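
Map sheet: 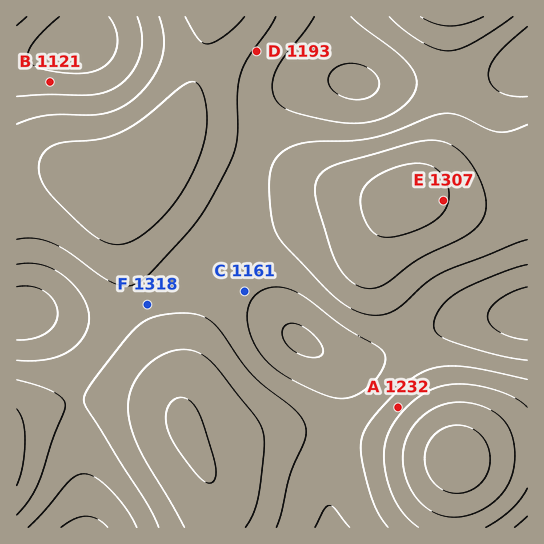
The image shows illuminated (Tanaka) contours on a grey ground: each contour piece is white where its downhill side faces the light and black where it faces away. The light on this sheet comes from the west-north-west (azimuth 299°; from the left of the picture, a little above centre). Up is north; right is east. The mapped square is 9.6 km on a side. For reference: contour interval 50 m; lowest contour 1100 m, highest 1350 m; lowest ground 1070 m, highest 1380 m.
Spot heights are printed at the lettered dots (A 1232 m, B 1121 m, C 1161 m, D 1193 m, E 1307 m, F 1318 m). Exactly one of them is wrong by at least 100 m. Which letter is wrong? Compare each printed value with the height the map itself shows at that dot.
F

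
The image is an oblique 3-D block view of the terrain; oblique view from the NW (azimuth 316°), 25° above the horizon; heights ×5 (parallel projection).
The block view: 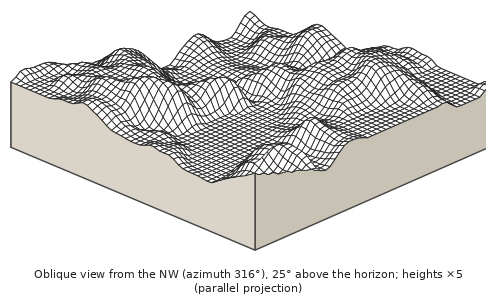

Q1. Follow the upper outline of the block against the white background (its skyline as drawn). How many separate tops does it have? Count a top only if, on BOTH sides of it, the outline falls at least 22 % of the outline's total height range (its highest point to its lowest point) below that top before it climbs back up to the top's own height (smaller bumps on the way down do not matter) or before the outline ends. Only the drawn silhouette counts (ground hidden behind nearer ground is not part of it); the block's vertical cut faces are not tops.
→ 2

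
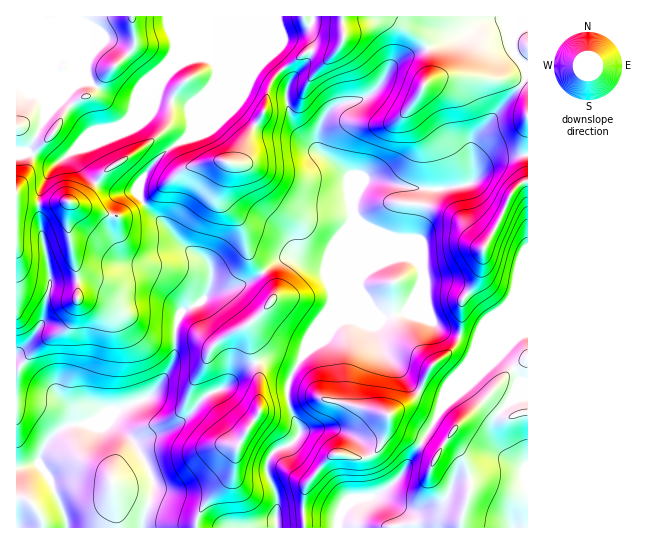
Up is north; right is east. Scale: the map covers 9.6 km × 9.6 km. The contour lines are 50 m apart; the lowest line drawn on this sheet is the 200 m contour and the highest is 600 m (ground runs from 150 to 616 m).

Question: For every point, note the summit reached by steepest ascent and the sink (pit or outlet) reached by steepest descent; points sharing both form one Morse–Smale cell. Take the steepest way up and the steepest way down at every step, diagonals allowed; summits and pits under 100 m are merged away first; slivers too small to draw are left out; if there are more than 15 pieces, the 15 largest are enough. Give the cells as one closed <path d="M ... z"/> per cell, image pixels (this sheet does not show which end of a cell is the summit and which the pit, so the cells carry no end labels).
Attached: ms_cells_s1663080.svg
<path d="M213 16l-197 1 1 511 126-1 1-10 9-27-2-17-15-28-22-21-4-3-8 3-11-1 12-7 46-19 7-7 17-29 2-30 5-17 22-13 7-12 0-24-8-9-14-7-19-22-19-16-10-16 0-9 14-23 13-12 19-11 7-14 11-12 14-36 0-11-4-5z"/><path d="M385 16l-42 0 1 22-5 11-6 6-8 1-15-5-27 17-8 9-6 9-5 25-17 30-7 20-11 2-5 23 0 16 16 20 4 9 4 22 15 19 16-12 11-3 36 11 3 13 23-59 0-21 13-21 13 0 25 7 24 2-2-38-17-34 0-7 12-16 11-20-2-24-2-7-9-8-20-14z"/><path d="M263 272l-18 12-16 5-16 2-11 10-19 10-7 14-1 30-3 10-16 25-7 7-46 19-12 7 11 1 8-3 26 24 7 12 10 24 0 9-9 27-1 11 52 0 4-14 5-9 29-32 4-27 23-35-1-41-7-19-4-26 20-19 7-11-2-8z"/><path d="M342 16l-129 1 0 45 4 5 0 11-14 36-11 12-7 14-19 11-13 12-14 23 0 9 10 16 15 12 23 26 14 7 8 9 2 18-2 10 4-2 16-2 16-5 18-11-15-20-4-22-4-9-16-20 0-16 5-23 11-2 7-20 17-30 4-21 7-13 31-25 7-1 12 5 5 0 9-7 5-11z"/><path d="M527 333l-9 3-44 44-33 27-9 19-32 51-22 18-20 4-8 4-10 12-1 13 189-1z"/><path d="M418 291l-10 19-5 3-32 10-29-3-24 24-13 8-9 14-7 13-2 15 4 17 9 22-9 11-14 5-8 8-2 6 0 10 10 25 0 30 27-1 1-40 15-20 13-12 13 0 7 2 14 0 6-2 6-6 5-11 4-23 28-18 13-28 9-9 9-5 9-10 4-8-18-6-10-9z"/><path d="M527 16l-142 1 13 4 20 14 9 8 2 7 2 24-11 20-12 16 0 7 17 34 2 38 15 0 28-5 7-7 3-7 11-10 37-6z"/><path d="M290 257l-11 3-15 11 9 16 2 8-7 11-20 19 4 26 7 19 1 41-23 35-4 27-32 36-5 14 1 5 79-1 1-29-10-25 0-10 2-6 8-8 14-5 9-11-12-31 0-19 16-30 12-10 16-37 1-8-7-30z"/><path d="M378 180l-13 0-13 21 0 21-23 55 0 8 4 10-1 11-16 37 2 1 23-23 18-42 12-11 23-11 16 0 10 8 3 5 0 9-4 12 10 27 13 13 17 5 2-5 0-28 18-26 5-31-26-27-31-14-2-2 1-14-23-2z"/><path d="M515 337l-32 2-6 2-18-4-6 12-24 20-13 28-28 18-4 23-5 11-6 6-6 2-34-2-25 27-4 11 0 34 34 1 2-13 10-12 8-4 20-4 15-11 11-13 37-64 33-27z"/><path d="M527 181l-8 3-8 10-16 36-11 17-5 30-18 26 0 34 16 4 6-2 30 0 15-6z"/><path d="M527 155l-36 5-11 10-3 7-7 7-28 5-15 0-2 14 33 16 27 28 19-36 7-17 8-10 9-3z"/><path d="M410 257l-21 2-22 12-8 8-18 40 30 4 35-11 9-13 8-20 0-9-3-5z"/>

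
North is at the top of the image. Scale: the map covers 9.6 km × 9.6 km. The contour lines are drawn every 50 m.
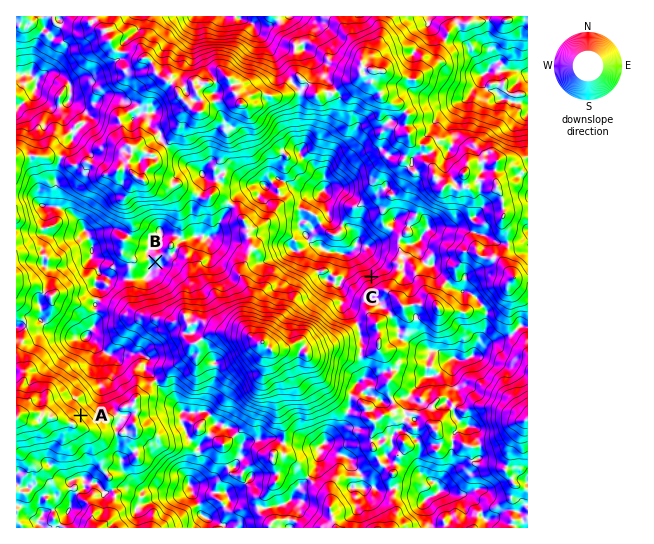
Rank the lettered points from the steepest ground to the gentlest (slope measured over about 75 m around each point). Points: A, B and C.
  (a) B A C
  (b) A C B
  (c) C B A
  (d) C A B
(d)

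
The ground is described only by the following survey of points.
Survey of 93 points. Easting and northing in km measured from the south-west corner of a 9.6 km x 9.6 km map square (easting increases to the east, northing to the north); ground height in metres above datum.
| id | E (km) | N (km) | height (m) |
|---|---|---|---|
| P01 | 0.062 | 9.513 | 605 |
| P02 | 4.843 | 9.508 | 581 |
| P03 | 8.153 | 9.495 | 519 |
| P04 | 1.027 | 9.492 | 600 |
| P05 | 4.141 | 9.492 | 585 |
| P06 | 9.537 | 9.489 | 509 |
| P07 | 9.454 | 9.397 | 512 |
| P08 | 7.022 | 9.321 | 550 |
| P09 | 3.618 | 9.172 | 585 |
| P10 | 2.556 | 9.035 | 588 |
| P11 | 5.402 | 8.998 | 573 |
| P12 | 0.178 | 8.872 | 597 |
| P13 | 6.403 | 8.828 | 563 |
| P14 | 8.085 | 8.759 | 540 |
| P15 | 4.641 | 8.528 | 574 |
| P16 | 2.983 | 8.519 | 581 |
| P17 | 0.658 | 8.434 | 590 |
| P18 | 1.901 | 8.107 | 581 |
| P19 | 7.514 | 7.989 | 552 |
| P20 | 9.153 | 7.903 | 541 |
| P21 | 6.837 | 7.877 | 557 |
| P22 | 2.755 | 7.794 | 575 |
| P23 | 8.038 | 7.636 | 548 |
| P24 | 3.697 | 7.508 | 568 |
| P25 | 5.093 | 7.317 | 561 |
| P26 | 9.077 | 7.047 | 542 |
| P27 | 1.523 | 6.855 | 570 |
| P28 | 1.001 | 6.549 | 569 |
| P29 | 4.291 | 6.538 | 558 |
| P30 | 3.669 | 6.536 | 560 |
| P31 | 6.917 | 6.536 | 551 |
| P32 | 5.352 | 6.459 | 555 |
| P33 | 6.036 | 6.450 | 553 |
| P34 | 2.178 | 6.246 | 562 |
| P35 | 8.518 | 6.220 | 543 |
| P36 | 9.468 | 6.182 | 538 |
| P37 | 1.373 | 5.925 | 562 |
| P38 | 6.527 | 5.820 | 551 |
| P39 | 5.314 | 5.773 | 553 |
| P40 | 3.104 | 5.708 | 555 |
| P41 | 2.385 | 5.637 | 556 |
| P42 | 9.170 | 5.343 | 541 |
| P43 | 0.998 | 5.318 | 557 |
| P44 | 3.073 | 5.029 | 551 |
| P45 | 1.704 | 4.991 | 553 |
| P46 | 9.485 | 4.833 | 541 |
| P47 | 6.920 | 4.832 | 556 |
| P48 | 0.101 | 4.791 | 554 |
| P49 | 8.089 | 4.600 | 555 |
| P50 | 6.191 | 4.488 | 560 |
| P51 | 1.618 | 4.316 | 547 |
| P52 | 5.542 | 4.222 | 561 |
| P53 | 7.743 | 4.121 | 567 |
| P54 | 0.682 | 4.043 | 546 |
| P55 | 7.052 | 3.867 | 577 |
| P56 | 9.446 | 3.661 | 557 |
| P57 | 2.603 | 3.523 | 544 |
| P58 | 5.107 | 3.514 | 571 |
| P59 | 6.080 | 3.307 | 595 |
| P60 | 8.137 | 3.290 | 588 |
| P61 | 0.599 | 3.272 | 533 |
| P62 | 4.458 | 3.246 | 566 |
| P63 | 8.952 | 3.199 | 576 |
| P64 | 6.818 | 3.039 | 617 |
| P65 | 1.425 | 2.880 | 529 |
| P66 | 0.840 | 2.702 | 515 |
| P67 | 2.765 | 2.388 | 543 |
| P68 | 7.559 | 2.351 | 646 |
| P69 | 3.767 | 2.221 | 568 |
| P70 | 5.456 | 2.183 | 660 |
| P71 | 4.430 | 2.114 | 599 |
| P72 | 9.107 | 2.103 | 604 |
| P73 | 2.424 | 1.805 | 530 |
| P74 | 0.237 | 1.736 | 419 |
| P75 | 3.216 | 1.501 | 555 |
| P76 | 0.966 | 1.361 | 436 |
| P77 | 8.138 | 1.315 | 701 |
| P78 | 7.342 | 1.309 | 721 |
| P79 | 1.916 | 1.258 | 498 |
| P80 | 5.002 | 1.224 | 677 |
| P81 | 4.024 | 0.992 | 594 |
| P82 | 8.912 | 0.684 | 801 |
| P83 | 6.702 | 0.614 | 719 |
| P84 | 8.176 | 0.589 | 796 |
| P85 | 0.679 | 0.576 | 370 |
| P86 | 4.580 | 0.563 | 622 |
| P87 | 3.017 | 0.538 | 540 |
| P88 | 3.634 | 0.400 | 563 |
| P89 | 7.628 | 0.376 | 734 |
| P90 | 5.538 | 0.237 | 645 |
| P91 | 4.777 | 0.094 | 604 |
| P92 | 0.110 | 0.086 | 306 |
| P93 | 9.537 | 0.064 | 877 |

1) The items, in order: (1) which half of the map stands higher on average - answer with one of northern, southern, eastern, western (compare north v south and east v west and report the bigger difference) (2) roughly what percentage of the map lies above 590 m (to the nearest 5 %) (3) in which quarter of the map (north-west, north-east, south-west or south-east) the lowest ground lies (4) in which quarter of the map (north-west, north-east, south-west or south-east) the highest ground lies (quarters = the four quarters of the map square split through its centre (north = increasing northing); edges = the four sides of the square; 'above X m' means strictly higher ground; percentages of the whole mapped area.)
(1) Taken as a whole, the eastern half is higher than the western.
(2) Roughly 20 % of the ground is higher than 590 m.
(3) The lowest ground is in the south-west quarter.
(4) The highest point lies in the south-east quarter of the map.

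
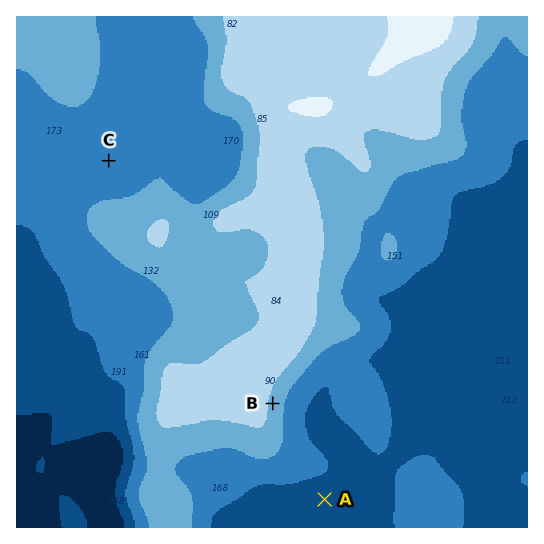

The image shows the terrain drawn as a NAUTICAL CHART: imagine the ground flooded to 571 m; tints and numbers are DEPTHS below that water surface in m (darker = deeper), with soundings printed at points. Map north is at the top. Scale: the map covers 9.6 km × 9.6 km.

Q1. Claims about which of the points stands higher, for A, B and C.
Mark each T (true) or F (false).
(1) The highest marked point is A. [F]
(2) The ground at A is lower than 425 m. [T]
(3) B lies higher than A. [T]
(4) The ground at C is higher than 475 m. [F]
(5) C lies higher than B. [F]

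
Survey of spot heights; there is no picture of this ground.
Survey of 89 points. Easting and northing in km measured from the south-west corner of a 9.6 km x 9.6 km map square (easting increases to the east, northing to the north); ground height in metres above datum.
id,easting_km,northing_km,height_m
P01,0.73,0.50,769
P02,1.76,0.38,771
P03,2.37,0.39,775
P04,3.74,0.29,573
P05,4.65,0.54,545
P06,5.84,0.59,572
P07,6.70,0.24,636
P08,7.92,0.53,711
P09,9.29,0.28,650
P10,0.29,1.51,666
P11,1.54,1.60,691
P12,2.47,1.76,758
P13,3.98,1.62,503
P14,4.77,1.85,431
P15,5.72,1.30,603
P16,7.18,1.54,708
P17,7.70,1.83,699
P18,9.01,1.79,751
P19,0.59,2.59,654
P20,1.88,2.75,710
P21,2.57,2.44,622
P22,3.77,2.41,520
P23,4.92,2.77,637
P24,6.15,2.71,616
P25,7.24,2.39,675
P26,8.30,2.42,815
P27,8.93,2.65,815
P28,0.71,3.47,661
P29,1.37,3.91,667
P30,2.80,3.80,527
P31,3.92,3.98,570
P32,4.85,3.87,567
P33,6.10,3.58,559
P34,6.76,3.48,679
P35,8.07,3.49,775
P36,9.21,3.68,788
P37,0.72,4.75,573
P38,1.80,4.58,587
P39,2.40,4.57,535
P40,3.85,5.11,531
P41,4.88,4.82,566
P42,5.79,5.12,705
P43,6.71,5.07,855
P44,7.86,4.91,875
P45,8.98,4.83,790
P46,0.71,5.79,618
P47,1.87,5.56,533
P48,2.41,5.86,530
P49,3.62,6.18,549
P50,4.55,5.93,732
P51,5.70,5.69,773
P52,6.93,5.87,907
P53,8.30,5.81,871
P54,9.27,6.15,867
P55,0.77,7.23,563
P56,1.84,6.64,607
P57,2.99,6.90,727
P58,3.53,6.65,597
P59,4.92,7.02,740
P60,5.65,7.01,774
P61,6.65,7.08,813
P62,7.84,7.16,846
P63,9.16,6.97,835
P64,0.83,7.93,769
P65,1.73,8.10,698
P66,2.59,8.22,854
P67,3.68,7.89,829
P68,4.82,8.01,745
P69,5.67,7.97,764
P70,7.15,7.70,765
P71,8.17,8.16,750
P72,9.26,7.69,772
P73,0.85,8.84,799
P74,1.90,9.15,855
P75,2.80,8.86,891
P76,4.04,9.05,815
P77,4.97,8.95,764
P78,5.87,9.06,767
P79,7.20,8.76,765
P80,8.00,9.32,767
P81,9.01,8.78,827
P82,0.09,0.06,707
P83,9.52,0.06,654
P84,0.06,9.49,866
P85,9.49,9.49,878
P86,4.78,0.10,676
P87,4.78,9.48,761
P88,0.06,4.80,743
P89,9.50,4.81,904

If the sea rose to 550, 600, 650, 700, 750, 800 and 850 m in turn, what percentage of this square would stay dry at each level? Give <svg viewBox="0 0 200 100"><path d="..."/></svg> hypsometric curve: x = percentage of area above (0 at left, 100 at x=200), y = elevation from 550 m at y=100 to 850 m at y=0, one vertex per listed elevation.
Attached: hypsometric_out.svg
<svg viewBox="0 0 200 100"><path d="M175 100l-20-17-18-16-24-17-24-17-45-16-25-17"/></svg>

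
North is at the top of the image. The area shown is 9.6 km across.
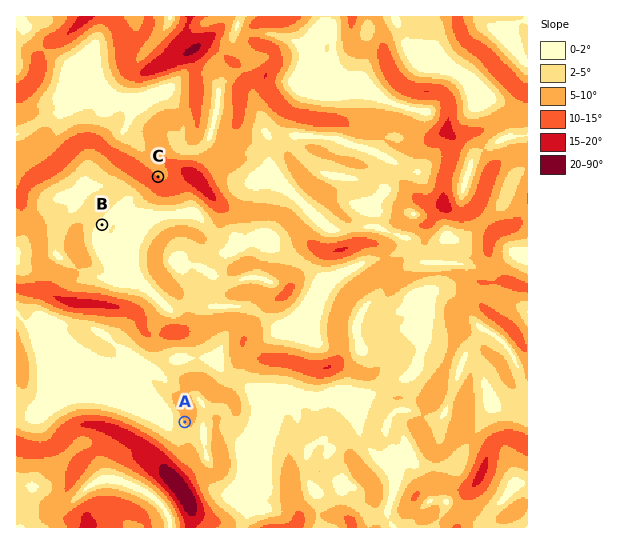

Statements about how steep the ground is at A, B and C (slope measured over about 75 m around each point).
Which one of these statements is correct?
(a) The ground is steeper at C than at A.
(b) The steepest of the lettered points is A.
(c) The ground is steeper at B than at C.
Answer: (a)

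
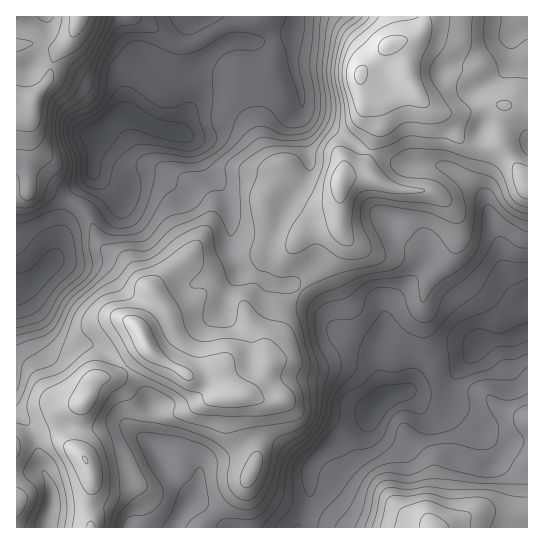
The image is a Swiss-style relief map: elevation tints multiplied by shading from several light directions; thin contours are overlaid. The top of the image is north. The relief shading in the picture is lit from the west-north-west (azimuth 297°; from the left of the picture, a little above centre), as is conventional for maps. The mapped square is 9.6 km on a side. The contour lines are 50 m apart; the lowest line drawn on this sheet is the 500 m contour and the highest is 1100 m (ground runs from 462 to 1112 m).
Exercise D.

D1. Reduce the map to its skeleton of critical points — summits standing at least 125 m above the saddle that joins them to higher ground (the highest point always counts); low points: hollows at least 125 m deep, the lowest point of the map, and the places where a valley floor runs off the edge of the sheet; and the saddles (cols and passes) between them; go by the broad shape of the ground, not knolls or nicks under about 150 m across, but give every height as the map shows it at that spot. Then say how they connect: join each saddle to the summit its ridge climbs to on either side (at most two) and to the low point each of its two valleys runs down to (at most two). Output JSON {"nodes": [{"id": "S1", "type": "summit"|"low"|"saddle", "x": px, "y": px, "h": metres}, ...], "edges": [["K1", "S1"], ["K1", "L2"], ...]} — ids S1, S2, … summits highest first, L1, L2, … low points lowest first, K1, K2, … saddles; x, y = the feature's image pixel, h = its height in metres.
{"nodes": [
{"id": "S1", "type": "summit", "x": 389, "y": 45, "h": 1112},
{"id": "S2", "type": "summit", "x": 145, "y": 341, "h": 1095},
{"id": "S3", "type": "summit", "x": 433, "y": 527, "h": 1021},
{"id": "S4", "type": "summit", "x": 78, "y": 17, "h": 976},
{"id": "L1", "type": "low", "x": 97, "y": 135, "h": 462},
{"id": "L2", "type": "low", "x": 379, "y": 403, "h": 503},
{"id": "L3", "type": "low", "x": 27, "y": 285, "h": 528},
{"id": "K1", "type": "saddle", "x": 127, "y": 369, "h": 948},
{"id": "K2", "type": "saddle", "x": 479, "y": 146, "h": 933},
{"id": "K3", "type": "saddle", "x": 151, "y": 414, "h": 857},
{"id": "K4", "type": "saddle", "x": 301, "y": 290, "h": 850},
{"id": "K5", "type": "saddle", "x": 69, "y": 202, "h": 668},
{"id": "K6", "type": "saddle", "x": 193, "y": 43, "h": 616},
{"id": "K7", "type": "saddle", "x": 305, "y": 510, "h": 609},
{"id": "K8", "type": "saddle", "x": 447, "y": 389, "h": 607}],
"edges": [["K1", "S2"], ["K1", "L1"], ["K1", "L3"], ["K2", "S1"], ["K2", "L1"], ["K2", "L2"], ["K3", "S2"], ["K3", "L1"], ["K3", "L2"], ["K4", "S1"], ["K4", "S2"], ["K4", "L1"], ["K4", "L2"], ["K5", "S2"], ["K5", "S4"], ["K5", "L1"], ["K5", "L3"], ["K6", "S1"], ["K6", "S4"], ["K6", "L1"], ["K7", "S2"], ["K7", "S3"], ["K7", "L2"], ["K8", "S1"], ["K8", "S3"], ["K8", "L2"]]}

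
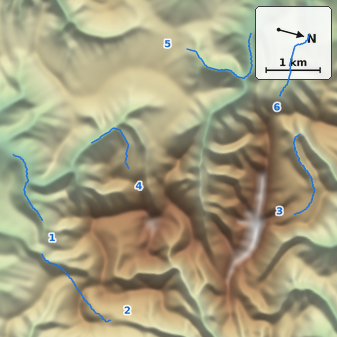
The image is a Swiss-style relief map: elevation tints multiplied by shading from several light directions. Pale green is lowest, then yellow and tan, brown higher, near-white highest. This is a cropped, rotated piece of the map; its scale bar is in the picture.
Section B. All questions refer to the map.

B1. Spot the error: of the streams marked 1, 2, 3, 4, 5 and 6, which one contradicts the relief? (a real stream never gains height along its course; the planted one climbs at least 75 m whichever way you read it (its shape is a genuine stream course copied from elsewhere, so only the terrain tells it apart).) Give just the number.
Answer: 2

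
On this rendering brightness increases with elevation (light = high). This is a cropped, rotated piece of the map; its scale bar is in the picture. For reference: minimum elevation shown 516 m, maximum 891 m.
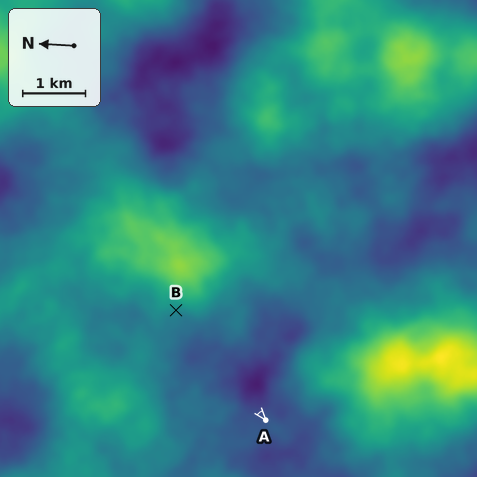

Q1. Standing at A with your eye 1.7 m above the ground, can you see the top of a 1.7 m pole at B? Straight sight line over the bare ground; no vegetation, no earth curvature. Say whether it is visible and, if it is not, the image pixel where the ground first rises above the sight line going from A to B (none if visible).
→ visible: true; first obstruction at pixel None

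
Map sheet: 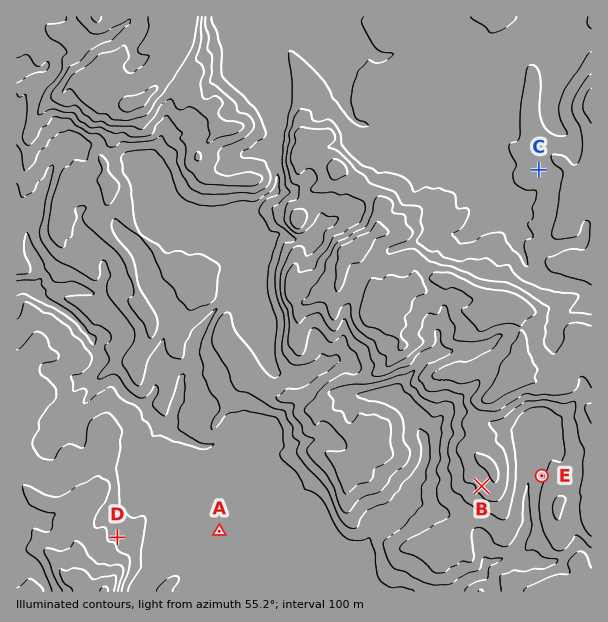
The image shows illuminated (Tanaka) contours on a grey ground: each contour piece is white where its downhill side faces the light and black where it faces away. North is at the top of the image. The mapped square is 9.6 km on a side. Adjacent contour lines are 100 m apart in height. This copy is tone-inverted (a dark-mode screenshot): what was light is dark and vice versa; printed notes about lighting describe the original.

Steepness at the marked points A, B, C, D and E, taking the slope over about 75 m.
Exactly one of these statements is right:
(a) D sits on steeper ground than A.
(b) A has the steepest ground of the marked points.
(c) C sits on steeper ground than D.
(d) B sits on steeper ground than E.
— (a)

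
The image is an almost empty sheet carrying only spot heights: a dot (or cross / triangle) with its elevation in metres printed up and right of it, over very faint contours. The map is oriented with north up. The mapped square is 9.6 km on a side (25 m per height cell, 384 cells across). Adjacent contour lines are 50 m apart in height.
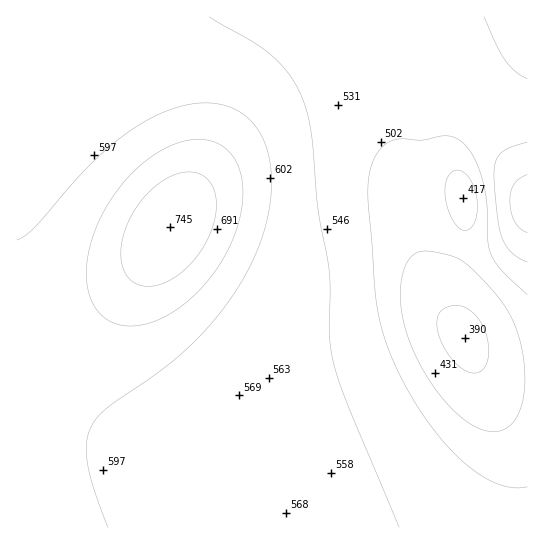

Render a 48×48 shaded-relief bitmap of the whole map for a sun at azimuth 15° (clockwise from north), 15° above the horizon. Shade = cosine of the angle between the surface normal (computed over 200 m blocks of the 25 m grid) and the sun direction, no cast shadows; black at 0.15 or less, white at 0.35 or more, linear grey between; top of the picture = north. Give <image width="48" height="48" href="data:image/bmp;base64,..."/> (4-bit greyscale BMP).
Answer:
<image width="48" height="48" href="data:image/bmp;base64,Qk32BAAAAAAAAHYAAAAoAAAAMAAAADAAAAABAAQAAAAAAIAEAAATCwAAEwsAABAAAAAAAAAAAAAAABEREQAiIiIAMzMzAERERABVVVUAZmZmAHd3dwCIiIgAmZmZAKqqqgC7u7sAzMzMAN3d3QDu7u4A////AJmZmZmZmZmZmZmZmZmZmZmZmZmZmaqqqpmZmZmZmZmZmZmZmZmZmZmZmZmZmqqqqpmZmZmZmZmZmZmZmZmZmZmZmZmZqqu7upmZmZmZmZmZmZmZmZmZmZmZmZmaq7u7upmZmZmZmZmZmZmZmZmZmZmZmZmqu8zLupmYiIiIiZmZmZmZmZmZmZmZmZqrvMzMupiIiIiIiIiZmZmZmZmZmZmZmZq7zd3MuoiIiIiIiIiImZmZmZmZmZmZmau83d3MuoiIiIiIiIiIiZmZmZmZmZmZmqvN3t3LuoiIiIiIiIiIiImZmZmZmZmZmrzd7t3LqYiIiIiIiIiIiIiZmZmZmZmZqrze7tzLqYiIiIh3iIiIiIiJmZmZmZmZq83u7ty6mIiIiHd3d3eIiIiImZmZmZmavN7u7cupiIiId3d3d3d4iIiIiJmZmZmavN7u3Luph4iId3dmZmd3eIiIiIiZmZmqvN7t3LqYdoiHd2ZmZmZnd4iIiIiIiZmrzd7ty6mHZoiHd2ZlVVVmd3iIiIiIiZmrzd3cuph2VYiHdmZVVVVWZ3eIiIiIiZmrzd3LqYdlVYiHdmVURERVZnd4iIiIiZmrzMy6mHZURIiHdmVUREREVmd3iIiIiZmrzMuph2VDM4iHdmVUQzNEVWZ3iIiIiZqru7qXdlQyI4iId2VUQzM0RVZ3eIiIiZqru6l2ZUMhEoiId2ZVRDM0RVZneIiIiZqrqphlVDIQEYiIh3ZlVERERVZneIiIiZqqqYdlQyEAAYiIiHdmVVRERVZneIiImZqqqYZUQzIQAIiIiId3ZlVVVWZneIiJmaqqmHZURVQgAJmYiIiHd3ZmZmZ3eIiJmaqqmHZVZ4YxAJmZmZmIiIh3d3d3iIiZmqqqmHZmiqcxEZmZmZmZmZmYiIiIiIiZmqqqmHZovbcxI5mZmZmqqqqqqZmZmZmZmqqpmHd5zaUSRZmZmZqqu7u7uqqZmZmZmqqpmHeKy2ITZ5mZmaqru8zMzLuqqZmZmaqZiHeKpyAViZmZmaqrvM3d3My7qqmZmZmYh3eIcwAnq5mZmaqrvM3d3dzLuqqZmZmYh3d3UQBJvJmZmZqrvN3e7t3Mu6qpmZmId3d2QQJ6zZmZmZqrvM3e7u3cu6qpmZiId3dmQjWbzZmZmZqqu83e7u3cy7qpmZiHd3dmVFerzZmZmZmqu8zd3d3cy7qpmZiHd3d2ZnmrzJmZmZmaq7zN3d3cy7qpmZiHd3d3d4mqu5mZmZmaqrvMzdzMy7qpmZiId3eIiJmqq5mZmZmZqqu7zMzMu6qpmZiIiIiIiJmZqpmZmZmZmqq7u7u7u6qpmZiIiIiIiZmZmZmZmZmZmaqqu7u7uqqpmZiIiIiImZmZmZmZmZmZmZqqqqqqqqqZmZiIiIiImZmZmZmZmZmZmZmaqqqqqqmZmZmIiIiJmZmZmZmZmZmZmZmZmqqqqpmZmZmYiImZmZmZmZmZmZmZmZmZmZmZmZmZmZmZmZmZmZmZmZmZmZmZmZmZmZmZmZmZmZmZmZmZmZmZmQ=="/>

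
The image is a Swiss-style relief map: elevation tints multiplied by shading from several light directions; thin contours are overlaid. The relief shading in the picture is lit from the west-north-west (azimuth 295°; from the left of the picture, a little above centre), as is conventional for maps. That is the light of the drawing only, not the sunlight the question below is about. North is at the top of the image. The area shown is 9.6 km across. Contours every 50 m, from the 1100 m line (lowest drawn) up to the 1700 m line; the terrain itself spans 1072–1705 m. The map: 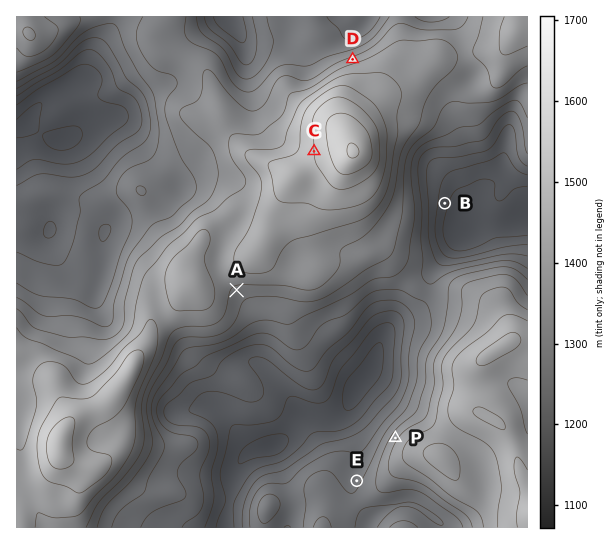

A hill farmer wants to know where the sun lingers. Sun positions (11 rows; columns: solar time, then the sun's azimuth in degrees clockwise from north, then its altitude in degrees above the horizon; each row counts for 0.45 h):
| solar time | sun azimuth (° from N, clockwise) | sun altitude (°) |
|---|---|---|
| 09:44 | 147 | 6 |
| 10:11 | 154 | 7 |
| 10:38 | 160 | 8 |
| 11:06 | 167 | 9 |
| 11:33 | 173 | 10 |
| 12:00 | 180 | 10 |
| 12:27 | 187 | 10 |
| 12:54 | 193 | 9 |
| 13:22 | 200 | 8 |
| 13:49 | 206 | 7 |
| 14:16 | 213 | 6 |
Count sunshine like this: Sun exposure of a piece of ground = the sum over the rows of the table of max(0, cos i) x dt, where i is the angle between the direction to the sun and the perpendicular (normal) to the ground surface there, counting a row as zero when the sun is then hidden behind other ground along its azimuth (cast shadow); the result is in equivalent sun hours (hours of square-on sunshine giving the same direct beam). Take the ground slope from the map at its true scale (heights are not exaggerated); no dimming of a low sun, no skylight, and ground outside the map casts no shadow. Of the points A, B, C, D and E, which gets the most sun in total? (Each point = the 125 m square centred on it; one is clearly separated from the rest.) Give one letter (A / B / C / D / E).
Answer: A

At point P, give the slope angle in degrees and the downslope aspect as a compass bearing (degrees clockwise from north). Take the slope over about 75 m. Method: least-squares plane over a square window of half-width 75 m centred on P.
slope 20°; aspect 303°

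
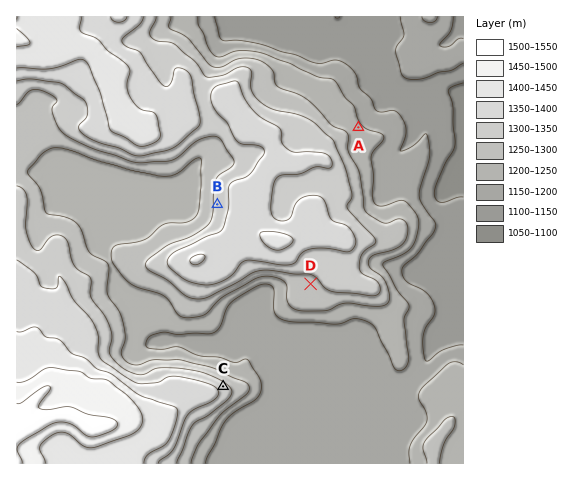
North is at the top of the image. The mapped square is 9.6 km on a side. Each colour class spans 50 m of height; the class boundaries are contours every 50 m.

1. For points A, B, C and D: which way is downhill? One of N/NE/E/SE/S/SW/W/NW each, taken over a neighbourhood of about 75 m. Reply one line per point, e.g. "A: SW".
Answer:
A: NE
B: W
C: NE
D: SW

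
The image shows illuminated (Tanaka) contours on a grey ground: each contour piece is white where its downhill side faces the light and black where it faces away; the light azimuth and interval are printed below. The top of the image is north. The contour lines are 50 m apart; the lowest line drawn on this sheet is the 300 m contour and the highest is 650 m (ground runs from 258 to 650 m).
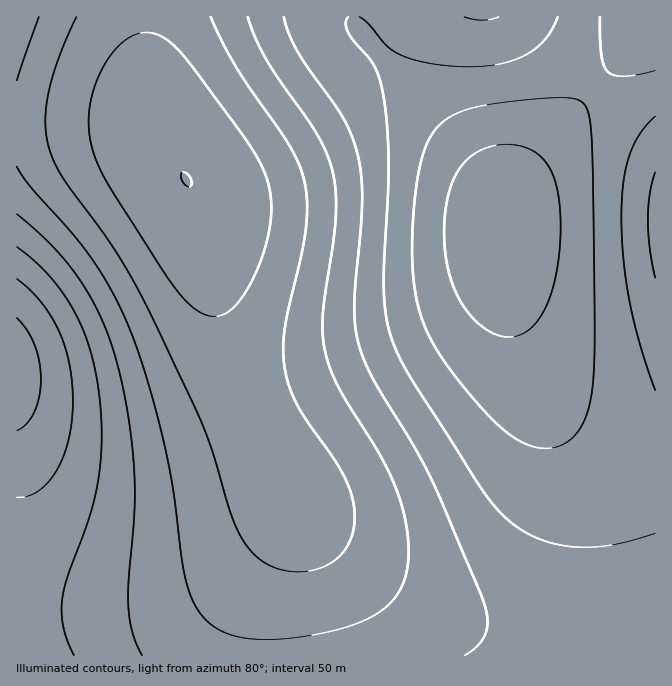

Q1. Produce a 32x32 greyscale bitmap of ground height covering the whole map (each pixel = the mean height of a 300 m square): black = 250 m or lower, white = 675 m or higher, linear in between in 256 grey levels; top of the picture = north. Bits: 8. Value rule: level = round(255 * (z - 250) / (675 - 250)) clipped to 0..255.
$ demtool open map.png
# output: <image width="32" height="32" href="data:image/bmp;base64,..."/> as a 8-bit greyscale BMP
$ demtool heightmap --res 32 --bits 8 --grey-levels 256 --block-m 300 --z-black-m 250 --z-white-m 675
<image width="32" height="32" href="data:image/bmp;base64,Qk02CAAAAAAAADYEAAAoAAAAIAAAACAAAAABAAgAAAAAAAAEAAATCwAAEwsAAAABAAAAAAAAAAAAAAEBAQACAgIAAwMDAAQEBAAFBQUABgYGAAcHBwAICAgACQkJAAoKCgALCwsADAwMAA0NDQAODg4ADw8PABAQEAAREREAEhISABMTEwAUFBQAFRUVABYWFgAXFxcAGBgYABkZGQAaGhoAGxsbABwcHAAdHR0AHh4eAB8fHwAgICAAISEhACIiIgAjIyMAJCQkACUlJQAmJiYAJycnACgoKAApKSkAKioqACsrKwAsLCwALS0tAC4uLgAvLy8AMDAwADExMQAyMjIAMzMzADQ0NAA1NTUANjY2ADc3NwA4ODgAOTk5ADo6OgA7OzsAPDw8AD09PQA+Pj4APz8/AEBAQABBQUEAQkJCAENDQwBEREQARUVFAEZGRgBHR0cASEhIAElJSQBKSkoAS0tLAExMTABNTU0ATk5OAE9PTwBQUFAAUVFRAFJSUgBTU1MAVFRUAFVVVQBWVlYAV1dXAFhYWABZWVkAWlpaAFtbWwBcXFwAXV1dAF5eXgBfX18AYGBgAGFhYQBiYmIAY2NjAGRkZABlZWUAZmZmAGdnZwBoaGgAaWlpAGpqagBra2sAbGxsAG1tbQBubm4Ab29vAHBwcABxcXEAcnJyAHNzcwB0dHQAdXV1AHZ2dgB3d3cAeHh4AHl5eQB6enoAe3t7AHx8fAB9fX0Afn5+AH9/fwCAgIAAgYGBAIKCggCDg4MAhISEAIWFhQCGhoYAh4eHAIiIiACJiYkAioqKAIuLiwCMjIwAjY2NAI6OjgCPj48AkJCQAJGRkQCSkpIAk5OTAJSUlACVlZUAlpaWAJeXlwCYmJgAmZmZAJqamgCbm5sAnJycAJ2dnQCenp4An5+fAKCgoAChoaEAoqKiAKOjowCkpKQApaWlAKampgCnp6cAqKioAKmpqQCqqqoAq6urAKysrACtra0Arq6uAK+vrwCwsLAAsbGxALKysgCzs7MAtLS0ALW1tQC2trYAt7e3ALi4uAC5ubkAurq6ALu7uwC8vLwAvb29AL6+vgC/v78AwMDAAMHBwQDCwsIAw8PDAMTExADFxcUAxsbGAMfHxwDIyMgAycnJAMrKygDLy8sAzMzMAM3NzQDOzs4Az8/PANDQ0ADR0dEA0tLSANPT0wDU1NQA1dXVANbW1gDX19cA2NjYANnZ2QDa2toA29vbANzc3ADd3d0A3t7eAN/f3wDg4OAA4eHhAOLi4gDj4+MA5OTkAOXl5QDm5uYA5+fnAOjo6ADp6ekA6urqAOvr6wDs7OwA7e3tAO7u7gDv7+8A8PDwAPHx8QDy8vIA8/PzAPT09AD19fUA9vb2APf39wD4+PgA+fn5APr6+gD7+/sA/Pz8AP39/QD+/v4A////AE5SWWFqc3yEio6Rk5OSkY+MioeEgX16dnNvbGlmY2FgUVVbY2x2f4iPlJibnJybmZeTj4uGgX14dHBtamhmZWRSVVxkbXeBipOZn6KlpqWjoJyWkIqEfXhzb2xpZ2ZlZFFVWmNsd4KMlZ2kqayurqyoo5yUjIR8dW9raGZkY2NjT1JYYGt2gY2Yoamvs7W2tK+poJeNg3lxamZiYF9fYGBLTlVdaHSBjpmkrbS5u7y5tKyjl4yAdWtkX1xaWlpbXEZJUFpmc4GOm6awuL3AwL23rqOWiXxvZV1YVVNTVFZYQENLVmNygY+dqbO7wMLCvretoZOEdmleVlBNTE1PUVQ4PUZSYXGBkZ+stb3Bw8K9taqcjn5wYldOSUdGSEpOUS82QE9fcYOUoq64vsLCv7mwpJaHd2hbT0dDQUFDR0tQJy88TF5yhZemsrq/wb+7s6mcjX5vYFNIQT08PUBESlAfKThKX3SJm6q1vMC/vLasoZOEdWVXS0E6Nzc5PUNKURklNkphd42gr7m/wL65sKWYinprXE5DOjQyMjY7QkpTFSM1TGR8k6a1vsLBvbWrnpCBcWFTRjsyLiwuMzlCS1YUJDhQaYKZrbvDxcO9s6eYiXloWEo9MysnJyowOEJNWhgoPlZwiqG0wcjJxb6ypJSEcmFRQjUrJCEiJi43Q1BeIDFHYHqTqrzIzs7JwLOkk4FuXEs7LiQdGx0iKzZEU2MtPlRshZ6zxdDV1M7EtqaUgGxZRjYoHRYUFx4oNkVWaD1OY3uSqb3N19va08m6qZaCbVhEMiMXEA8SGiY1RlltT2B0iqC1x9bf4t/Yzb+tmoRuWEMvHxMLCg4XJDVIXHFicoWarsHR3eXn5N3Sw7Gdh3BZQy4dEAgHCxUjNEhedHSElqm7y9rk6uvo4NTGtKCJclpDLx0PBwUKFCI0SV92hZWltsbV4enu7unh1ce1oYtzXEUwHhEJBwsVIzVJX3WTorLB0Nzm7fDu6eDUxbOfinNdRzMiFQ0LDxglNkldcp2su8rW4enu7+zm3M+/rpuHcl1JNygcFRIWHSg3R1pto7LBztrk6u3t6ODVx7emk4FuXEs8LyYfHR8lLThGVGSktMPQ2+Tp6+ji2Mu8rJuKeWlbTkI5MS0qKy4zOkNOWqO0w9Da4ubn49rPwbGgj39xZFpRSUM/Ozk4ODk8QUdPoLHAzdfe4uHc0sW2pZSEdWlfWVRRTk1LSEVCQD4+QEOarLvJ09rc29XKvKuaiXlrYlxZWFlaWlpXU01HQTw5OJSmtsPN1NbUzcKzopB/cGRdWlpdYWVoaGVfV01DOjMvjZ+wvcfN0M3GuquaiXhqYFpaXWNpb3N0cWpfUkU4Lic="/>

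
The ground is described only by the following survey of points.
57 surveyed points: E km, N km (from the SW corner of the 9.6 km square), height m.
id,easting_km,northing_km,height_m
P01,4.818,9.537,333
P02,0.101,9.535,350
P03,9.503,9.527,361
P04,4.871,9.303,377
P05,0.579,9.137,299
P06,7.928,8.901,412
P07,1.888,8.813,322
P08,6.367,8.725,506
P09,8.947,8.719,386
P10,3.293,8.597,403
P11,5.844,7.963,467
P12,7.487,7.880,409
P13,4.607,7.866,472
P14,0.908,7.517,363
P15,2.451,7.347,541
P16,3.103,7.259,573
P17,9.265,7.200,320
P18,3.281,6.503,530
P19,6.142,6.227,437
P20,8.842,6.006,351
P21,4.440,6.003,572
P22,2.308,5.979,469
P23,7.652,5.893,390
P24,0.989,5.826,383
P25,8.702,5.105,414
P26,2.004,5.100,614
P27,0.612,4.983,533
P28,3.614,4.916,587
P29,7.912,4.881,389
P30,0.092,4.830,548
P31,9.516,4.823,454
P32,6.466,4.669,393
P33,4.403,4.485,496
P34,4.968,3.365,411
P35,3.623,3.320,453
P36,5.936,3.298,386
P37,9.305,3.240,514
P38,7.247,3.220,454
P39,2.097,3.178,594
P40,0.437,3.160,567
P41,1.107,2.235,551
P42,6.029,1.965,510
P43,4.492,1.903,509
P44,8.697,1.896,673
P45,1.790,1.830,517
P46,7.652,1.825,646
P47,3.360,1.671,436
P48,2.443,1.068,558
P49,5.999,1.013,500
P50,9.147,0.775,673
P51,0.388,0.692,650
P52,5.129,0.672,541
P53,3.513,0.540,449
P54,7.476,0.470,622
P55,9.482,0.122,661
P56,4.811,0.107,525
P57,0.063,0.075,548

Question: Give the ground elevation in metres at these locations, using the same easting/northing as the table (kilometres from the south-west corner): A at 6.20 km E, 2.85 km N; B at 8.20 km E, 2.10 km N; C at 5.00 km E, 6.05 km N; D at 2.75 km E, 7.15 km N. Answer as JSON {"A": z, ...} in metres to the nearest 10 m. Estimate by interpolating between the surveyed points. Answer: {"A": 470, "B": 660, "C": 590, "D": 520}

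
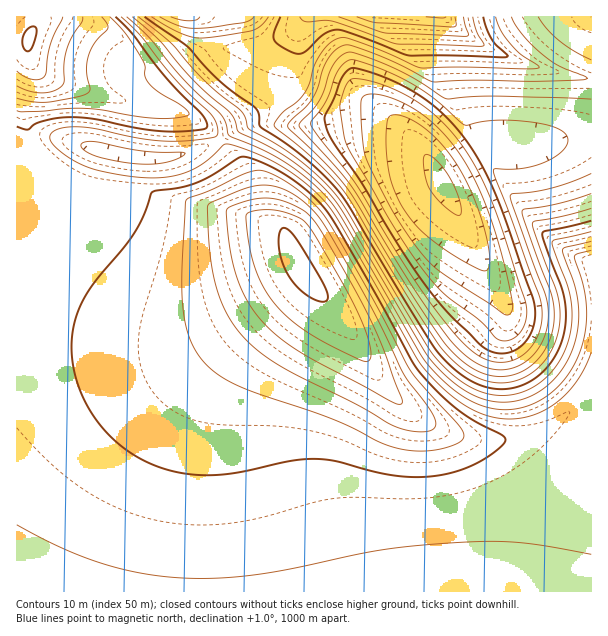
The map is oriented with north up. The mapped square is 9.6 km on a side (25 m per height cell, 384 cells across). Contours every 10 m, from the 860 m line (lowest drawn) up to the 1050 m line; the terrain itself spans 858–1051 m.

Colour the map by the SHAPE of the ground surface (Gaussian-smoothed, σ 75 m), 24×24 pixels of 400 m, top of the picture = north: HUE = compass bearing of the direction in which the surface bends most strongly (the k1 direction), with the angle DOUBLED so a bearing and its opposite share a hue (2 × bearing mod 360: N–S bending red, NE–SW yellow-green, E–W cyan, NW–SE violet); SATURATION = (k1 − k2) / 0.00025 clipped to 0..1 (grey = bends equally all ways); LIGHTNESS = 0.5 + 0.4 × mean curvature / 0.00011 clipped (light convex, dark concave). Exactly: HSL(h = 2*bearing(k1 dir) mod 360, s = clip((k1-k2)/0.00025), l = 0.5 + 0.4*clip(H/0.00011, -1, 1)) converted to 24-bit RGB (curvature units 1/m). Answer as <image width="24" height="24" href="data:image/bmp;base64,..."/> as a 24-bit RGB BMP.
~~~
<image width="24" height="24" href="data:image/bmp;base64,Qk32BgAAAAAAADYAAAAoAAAAGAAAABgAAAABABgAAAAAAMAGAAATCwAAEwsAAAAAAAAAAAAAgH9/gH9/gH9/gH9/gH9/gIB/gIB/gIB/gIB+f4B+f4B+foB+foB/foB/foB/f4B/f4B/f4B/f4B/f4CAf3+Af3+Af3+AgH+AgH+AgH9/gH9/gX9/gX9/gX9/gYB/gYF/gIF/f4B+f4B+foB+foB+foB+fn9+fn9+fn9+fn9+foB+foB/f4B/f4CAf3+AgH+AgH+AgH+AgX+AgX9/gX9/gX9/gYB/gYF/gIF/gIF/f4B+foB+fn9+f399f358f397f4B6foB6fYB7fIB8fYB+foB/f3+Af3+AgH+AgX+AgX+AgX+AgX9/gX9/gYB/gYF/gYF/gIF/f4B/f4B+f359f3t7gHp4gHx1gYB0foJzeoF1eIF3eoB7fIB+foCAf3+AgH6AgX+BgX+BgX+Agn+Agn+AgoCAgoGAgYF/gYF/gIB+f359fnp7gHZ4gnJxg3duhYBsf4VrdoVtcINwdIJ4eYF+fICAfn+Af36BgH+BgX+BgX+Bgn+BgoCAgoCAgoCAgoB/gX9+gH19f3l6fnV3fnB1hWtvinFpjYNpg41pb45qbI15b4d+dIOAeYGBfX+Bf36BgH6BgH+BgX+CgoCCgoCBg4CBg4CAgn5/gnx9gXh6gHR2f29yfWtwgWpyk25umKJ9j87IksXjiZ7mlIPen3vCgHiPe32Bfn6Bf36BgH+CgX+CgoCCg4CCg4CCg3+Ag3x+g3h7gnN3gW5ygGtwfmxxfHJ3hKuVve7epvDvcrznUGzgeVHgzHDo4onUnHyTfn6Bfn6Bf36CgH+CgoCDg4CDhH+ChHyBhXh+hXJ6hG11g2tygm5zgHZ6fJeGnPC2mvDGddXGRIerNEF/SjCBrTW24WWr4Yyhfn+Bfn+Bfn+Cf3+CgX+Dgn+DhH2DhXiChnJ/h217h2t3hnB4hHt/gI6Ml9mgrfW4W9uJT4t3STpQKSMtHBwpVC5TujtY6Yt/fYCBfX+Cfn+Cfn+Cf3+DgX2DhHqFhnSEiG6CiWt/inB+iX6DhZKOh7GbxPbIpemzca+eTDpmUB5BWEE1Eh0hIRsnf0w836dnfYCBfYCCfYCCfn+Cfn2CgHuDgnaFhnCHiWuHjG6GjH2HiZSOiKeZod+rxPbIjc2gXFaMURxidTV5kWSJKBQ8GxQfb2o92tthfYGBfYGBfYCCfX+CfHyCfXmDf3OEgmyHiGyKjXeLkpGKjKWSi7mawvbEp+esdaKWXTBwSRNTfVp3fEV3TAxQUy1UZoxJqeFvfYGBfIGBfIGBfH+BenuBenaCe2+DfWuGhG+JjIGLkJ2MjLCLmd2bvPa8isWPcFOASxZVXyZkfGRxWh1gWBdghlWJkMOT0frlfIGAfIGAfIGBe3+BeXqAd3OBdm2CeWqEgXOHjo+FlaiJlMORxPbGnuOecZd9ZCtrQA1GdU9wd1F0Qg9LZS5ug8qnzP/ugszTfIF/fIF/e4CAen6Ad3h/dHF/cmqBcGqOfo6zpsXaxOPq1u/p2vHaorybfkp7SRNLWR9aeGhwXylkSRZSS6WyzP/fY5FgcXdffIF+fIB+e4CAeYOMeI6ufZ3PfZ/Ze5vUeZu+kKt1n7lzu/LBuNGvtWiFfB9nRg1CbFJsc1pyRRJJYC9szP/XZZ5ccXZecXhefYB9e5+ZhMrXbKLPQLevd3U2ZWJAbmRYg39fesl60vnknM2SqWxTiyQ8XA05bTRkc2p3XSZbShhLjPqbb9Vrc3VccXhccXpdfZ9rTckmNyIMLhoFQCoGUkYLOUQHFjIBAOcgi/W1qbNanWk2eykcXRIdcDZSdmZ5bj1iQhE5OKI3qf6qd3hbdHhbcXpbcHtcvIkWTzAUXUUvUY54f6W7mrHUrbrjzPr/jO3/ZHoKRyUAMyQAJTMAdV5CfmR9bjpTQBAqVyhFs/+3fI1beXhad3tacnxacH1bw4p4lbbKfrrni8TskbragKDAzf7qdtfRhzB2jBxetDSI7LTN3d22CD88ViAtQg8cUSQ0ceuDc8lneXNbfHpben9ac35ab4Bcy+TKl9nUZYijZnB1eXRnovW4adiPXCZAThQrd0FLg3h1tpt47sKdJQktKAsZXi84YcyEgeSRe3FcfHRcbpdhkNTqr9X5k7fx7O/Nen5pZ2dmZmdmj+iusPraeDGplxKwnU/MkYK8qlmlvpNm34plSQFFYjBbc8akiOGnf3Ffc5lhxf/+t+7/UnzBc1BPdVVV8d3ayYi8bYOszP79zP/5VVzoagSwkwNnwGgjox1+4CbC2o6a3BM9awdUgcW6gNCggW5hbL13zP/sU46CXFRWb1phdFpgdltf"/>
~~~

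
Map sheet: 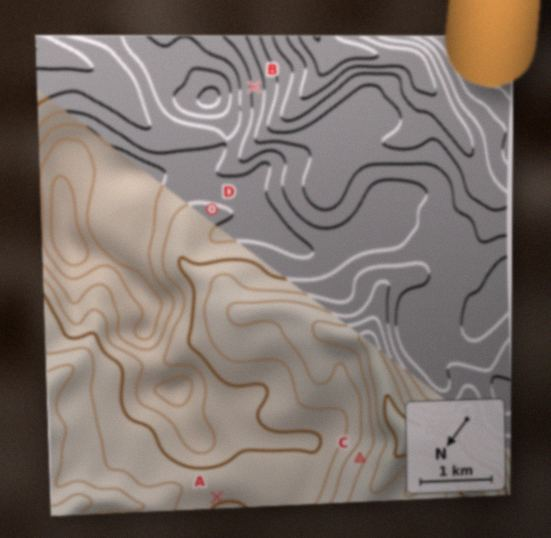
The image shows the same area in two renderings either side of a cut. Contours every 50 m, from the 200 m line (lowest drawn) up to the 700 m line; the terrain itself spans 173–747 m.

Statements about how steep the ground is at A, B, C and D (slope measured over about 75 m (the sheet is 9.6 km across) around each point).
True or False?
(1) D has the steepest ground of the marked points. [False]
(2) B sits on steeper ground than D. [True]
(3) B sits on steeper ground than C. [True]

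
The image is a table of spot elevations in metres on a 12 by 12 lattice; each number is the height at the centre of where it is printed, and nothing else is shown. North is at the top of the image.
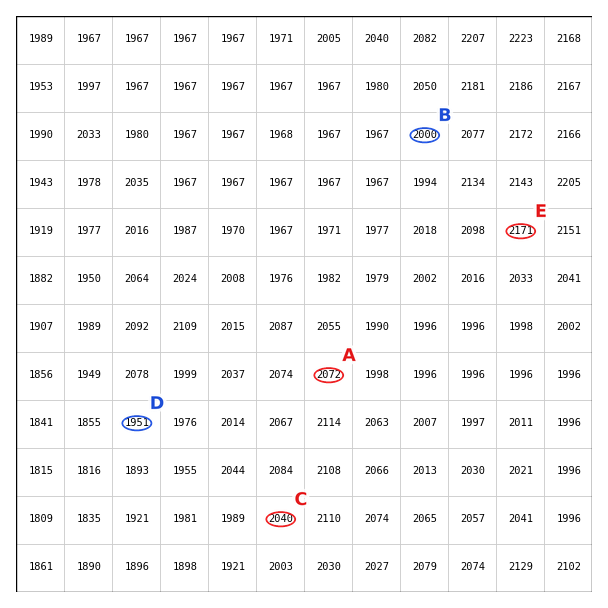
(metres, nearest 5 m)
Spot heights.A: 2070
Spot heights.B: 2000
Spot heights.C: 2040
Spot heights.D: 1950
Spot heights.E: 2170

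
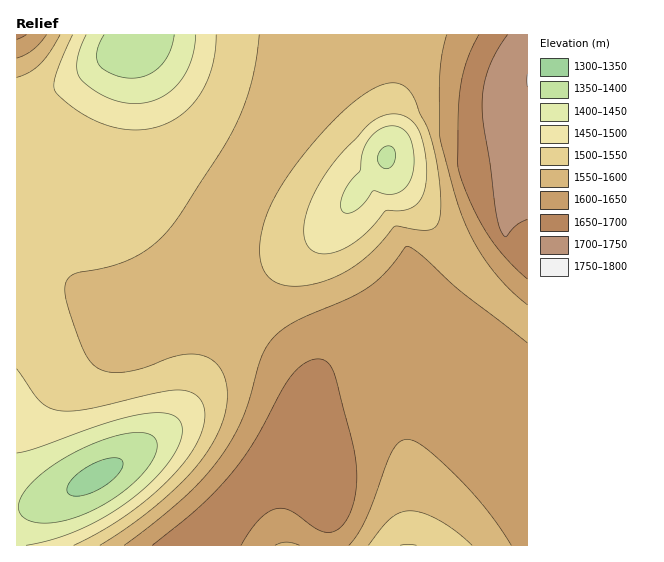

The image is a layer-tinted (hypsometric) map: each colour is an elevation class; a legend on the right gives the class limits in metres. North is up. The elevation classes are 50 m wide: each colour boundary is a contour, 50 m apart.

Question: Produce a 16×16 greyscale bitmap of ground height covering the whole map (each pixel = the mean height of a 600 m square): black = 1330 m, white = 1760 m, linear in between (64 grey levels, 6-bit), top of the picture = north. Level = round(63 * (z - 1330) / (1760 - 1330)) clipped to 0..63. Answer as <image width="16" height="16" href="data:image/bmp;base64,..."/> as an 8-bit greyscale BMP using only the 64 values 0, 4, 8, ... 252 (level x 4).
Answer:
<image width="16" height="16" href="data:image/bmp;base64,Qk02BQAAAAAAADYEAAAoAAAAEAAAABAAAAABAAgAAAAAAAABAAATCwAAEwsAAAABAAAAAAAAAAAAAAEBAQACAgIAAwMDAAQEBAAFBQUABgYGAAcHBwAICAgACQkJAAoKCgALCwsADAwMAA0NDQAODg4ADw8PABAQEAAREREAEhISABMTEwAUFBQAFRUVABYWFgAXFxcAGBgYABkZGQAaGhoAGxsbABwcHAAdHR0AHh4eAB8fHwAgICAAISEhACIiIgAjIyMAJCQkACUlJQAmJiYAJycnACgoKAApKSkAKioqACsrKwAsLCwALS0tAC4uLgAvLy8AMDAwADExMQAyMjIAMzMzADQ0NAA1NTUANjY2ADc3NwA4ODgAOTk5ADo6OgA7OzsAPDw8AD09PQA+Pj4APz8/AEBAQABBQUEAQkJCAENDQwBEREQARUVFAEZGRgBHR0cASEhIAElJSQBKSkoAS0tLAExMTABNTU0ATk5OAE9PTwBQUFAAUVFRAFJSUgBTU1MAVFRUAFVVVQBWVlYAV1dXAFhYWABZWVkAWlpaAFtbWwBcXFwAXV1dAF5eXgBfX18AYGBgAGFhYQBiYmIAY2NjAGRkZABlZWUAZmZmAGdnZwBoaGgAaWlpAGpqagBra2sAbGxsAG1tbQBubm4Ab29vAHBwcABxcXEAcnJyAHNzcwB0dHQAdXV1AHZ2dgB3d3cAeHh4AHl5eQB6enoAe3t7AHx8fAB9fX0Afn5+AH9/fwCAgIAAgYGBAIKCggCDg4MAhISEAIWFhQCGhoYAh4eHAIiIiACJiYkAioqKAIuLiwCMjIwAjY2NAI6OjgCPj48AkJCQAJGRkQCSkpIAk5OTAJSUlACVlZUAlpaWAJeXlwCYmJgAmZmZAJqamgCbm5sAnJycAJ2dnQCenp4An5+fAKCgoAChoaEAoqKiAKOjowCkpKQApaWlAKampgCnp6cAqKioAKmpqQCqqqoAq6urAKysrACtra0Arq6uAK+vrwCwsLAAsbGxALKysgCzs7MAtLS0ALW1tQC2trYAt7e3ALi4uAC5ubkAurq6ALu7uwC8vLwAvb29AL6+vgC/v78AwMDAAMHBwQDCwsIAw8PDAMTExADFxcUAxsbGAMfHxwDIyMgAycnJAMrKygDLy8sAzMzMAM3NzQDOzs4Az8/PANDQ0ADR0dEA0tLSANPT0wDU1NQA1dXVANbW1gDX19cA2NjYANnZ2QDa2toA29vbANzc3ADd3d0A3t7eAN/f3wDg4OAA4eHhAOLi4gDj4+MA5OTkAOXl5QDm5uYA5+fnAOjo6ADp6ekA6urqAOvr6wDs7OwA7e3tAO7u7gDv7+8A8PDwAPHx8QDy8vIA8/PzAPT09AD19fUA9vb2APf39wD4+PgA+fn5APr6+gD7+/sA/Pz8AP39/QD+/v4A////ADQ8XISwyMi4rLiofHR8kKQkFBhAeKjExMTQvJSMlKCwOCAMFEB4rMTQ1MCgmKCotFBMOCw0WIy4zNC8pKCkrLRgaGhgWFyAqMTEtKSkqKy0aHSAgHx4hJy4vLSopKywuHB8hIiIhIiUqLCwqKiwtKh4gISIiIiIjJCYpKissKCcfICAhISEiIR8eIicrJyYsHx8fICAhISAcFxkhJCMqMx4eHx8gICEhHRYSFxsjMTgdHR4eHyAhISAaEg0UJjQ5HBwcHBweICEiHxcMFSo1OhsaFxUWGh8hIiIeGR4rNTsdFw8MDhUdICIjIiEiKjU8JxoMBgkRGyAhIiMjJCkxOQ="/>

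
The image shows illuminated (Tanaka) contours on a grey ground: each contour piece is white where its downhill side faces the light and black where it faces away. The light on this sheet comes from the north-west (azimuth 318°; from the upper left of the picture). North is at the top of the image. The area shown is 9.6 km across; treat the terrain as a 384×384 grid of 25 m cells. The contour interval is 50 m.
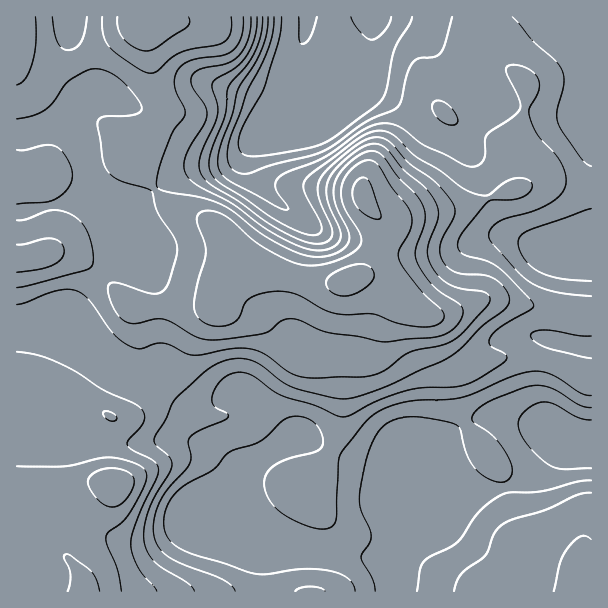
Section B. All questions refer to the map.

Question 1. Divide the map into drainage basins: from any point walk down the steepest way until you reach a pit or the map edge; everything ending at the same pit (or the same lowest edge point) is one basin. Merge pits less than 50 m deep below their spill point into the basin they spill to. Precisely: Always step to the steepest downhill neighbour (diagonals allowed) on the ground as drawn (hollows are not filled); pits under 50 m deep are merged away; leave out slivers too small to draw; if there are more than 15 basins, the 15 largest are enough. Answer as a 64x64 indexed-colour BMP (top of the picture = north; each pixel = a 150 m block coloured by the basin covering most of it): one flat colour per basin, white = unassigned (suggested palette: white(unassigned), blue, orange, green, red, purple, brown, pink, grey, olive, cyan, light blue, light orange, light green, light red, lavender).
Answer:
<image width="64" height="64" href="data:image/bmp;base64,Qk12CAAAAAAAAHYAAAAoAAAAQAAAAEAAAAABAAQAAAAAAAAIAAATCwAAEwsAABAAAAAAAAAA////ALR3HwAOf/8ALKAsACgn1gC9Z5QAS1aMAMJ34wB/f38AIr28AM++FwDox64AeLv/AIrfmACWmP8A1bDFABEREREiIiIiIiIiIiIiIiIiIiIiIiIiIiIiIiIiIiIiERERESIiIiIiIiIiIiIiIiIiIiIiIiIiIiIiIiIiIiIRERESIiIiIiIiIiIiIiIiIiIiIiIiIiIiIiIiIiIiIhERESIiIiIiIiIiIiIiIiIiIiIiIiIiIiIiIiIiIiIiERERIiIiIiIiIiIiIiIiIiIiIiIiIiIiIiIiIiIiIiIREREiIiIiIiIiIiIiIiIiIiIiIiIiIiIiIiIiIiIiIhERERIiIiIiIiIiIiIiIiIiIiIiIiIiIiIiIiIiIiIiEREREiIiIiIiIiIiIiIiIiIiIiIiIiIiIiIiIiIiIiIRERERIiIiIiIiIiIiIiIiIiIiIiIiIiIiIiIiIiIiIhERERESIiIiIiIiIiIiIiIiIiIiIiIiIiIiIiIiIiIiEREREREiIiIiIiIiIiIiIiIiIiIiIiIiIiIiIiIiIiIRERERERIiIiIiIiIiIiIiIiIiIiIiIiIiIiIiIiIiIhEREREREiIiIiIiIiIiIiIiIiIiIiIiIiIiIiIiIiIiERERERESIiIiIiIiIiIiIiIiIiIiIiIiIiIiIiIiIiIRERERERIiIiIiIiIiIiIiIiIiIiIiIiIiIiIiIiIiIhEREREREiIiIiIiIiIiIiIiIiIiIiIiIiIiIiIiIiIiERERERESIiIiIiIiIiIiIiIiIiIiIiIiIiIiIiIiIiIRERERERIiIiIiIiIiIiIiIiIiIiIiIiIiIiIiIiIiIhEREREREiIiIiIiIiIiIiIiIiIiIiIiIiIiIiIiIiIiERERERERIiIiIiIiIiIiIiIiIiIiIiIiIiIiIiIiIiIRERERERESIiIiIiIiIiIiIiIiIiIiIiIiIiIiIiIiIhEREREREREiIiIiIiIiIiIiIiIiIiIiIiIiIiIiIiIiERERERERESIiIiIiIiIiIiIiIiIiIiIiIiIiIiIiIiIRERERERERIiIiIiIiIiIiIiIiIiIiIiIiIiIiIiIiIhERERERERESIiIiIiIiIiIiIiIiIiIiIiIiIiIiIiIiERERERERERIiIiIiIiIiIiIiIiIiIiIiIiIiIiIiIiIRERERERERIiIiIiIiIiIiIiIiIiIiIiIiIiIiIiIiIhEREREREREiIiIiIiIiIiIiIiIiIiIiIiIiIiIiIiIiERERERERESIiIiIiIiIiIiIiIiIiIiIiIiIiIiIiIiIRERERERERIiIiIiIiIiIiIiIiIiIiIiIiIiIiIiIiIhERERERERIiIiIiIiIiIiIiIiIiIiIiIiIiIiIiIiIiEREREREREREiIiIiIiIiIiIiIiIiIhERESIiIiIhERERERERERERERERESIiIiIiIiIiIiIhEREREREREREREREREREREREREREREiIiIiIiIiIiIhERERERERERERERERERERERERERERESIiIiIiIRIiIhEREREREREREREREREREREREREREREREiIiEREREREREREREREREREREREREREREREREREREREREREREREREREREREREREREREREREREREREREREREREREREREREREREREREREREREREREREREREREREREREREREREREREREREREREREREREREREREREREREREREREREREREREREREREREREREREREREREREREREREREREREREREREREREREREREREREREREREREREREREREREREREREREREREREREREREREREREREREREREREREREREREREREREREREREREREREREREREREREREREREREREREREREREREREREREREREREREREREREREREREREREREREREREREREREREREREREREREREREREREREREREREREREREREREREREREREREREREREREREREREREREzETMzERERERERERERERERERERERERERERERERERERETMzMzMRERERERERERERERERERERERERERERERERERERMzMzMxEREREREREREREREREREREREREREREREREREREzMzMzERERERERERERERERERERERERERERERERERERETMzMzMRERERERERERERERERERERERERERERERERERERMzMzMxEREREREREREREREREREREREREREREREREREREzMzMzERERERERERERERERERERERERERERERERERERETMzMzMRERERERERERERERERERERERERERERERERERERMzMzMxERERERERERERERERERERERERERERERERERERETMzMzERERERERERERERERERERERERERERERERERERERMzMzMREREREREREREREREREREREREREREREREREREREzMzMxEREREREREREREREREREREREREREREREREREREzMzMzERERERERERERERERERERERERERERERERERERMzMzMzMRERERERERERERERERERERERERERERERERETMzMzMzMxERERERERERERERERERERERERERERERERERMzMzMzMzERERERERERERERERERERERERERERERERERMzMzMzMzMREREREREREREREREREREREREREREREREREzMzMzMzMxERERERERERERERERERERERERERERERERETMzMzMzMz"/>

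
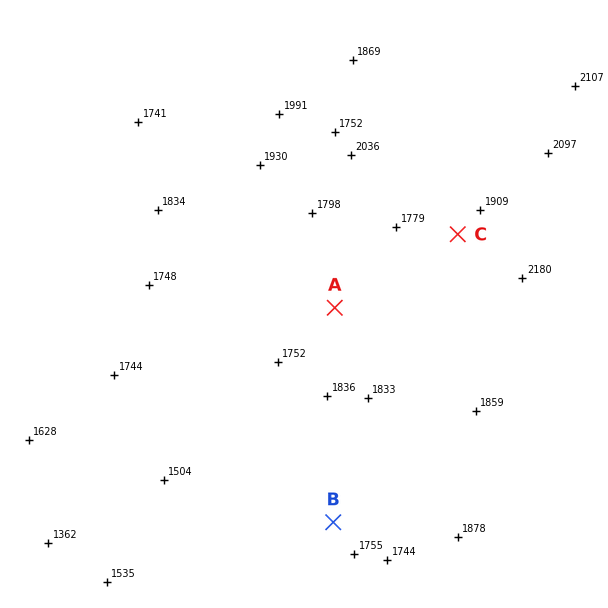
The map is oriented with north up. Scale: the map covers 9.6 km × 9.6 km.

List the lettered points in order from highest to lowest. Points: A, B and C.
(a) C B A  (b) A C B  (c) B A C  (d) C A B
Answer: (d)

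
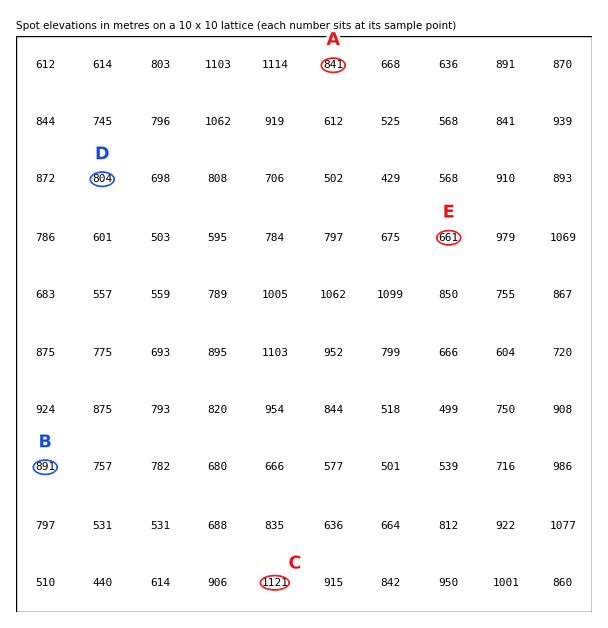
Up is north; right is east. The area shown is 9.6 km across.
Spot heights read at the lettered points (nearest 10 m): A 840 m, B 890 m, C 1120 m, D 800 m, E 660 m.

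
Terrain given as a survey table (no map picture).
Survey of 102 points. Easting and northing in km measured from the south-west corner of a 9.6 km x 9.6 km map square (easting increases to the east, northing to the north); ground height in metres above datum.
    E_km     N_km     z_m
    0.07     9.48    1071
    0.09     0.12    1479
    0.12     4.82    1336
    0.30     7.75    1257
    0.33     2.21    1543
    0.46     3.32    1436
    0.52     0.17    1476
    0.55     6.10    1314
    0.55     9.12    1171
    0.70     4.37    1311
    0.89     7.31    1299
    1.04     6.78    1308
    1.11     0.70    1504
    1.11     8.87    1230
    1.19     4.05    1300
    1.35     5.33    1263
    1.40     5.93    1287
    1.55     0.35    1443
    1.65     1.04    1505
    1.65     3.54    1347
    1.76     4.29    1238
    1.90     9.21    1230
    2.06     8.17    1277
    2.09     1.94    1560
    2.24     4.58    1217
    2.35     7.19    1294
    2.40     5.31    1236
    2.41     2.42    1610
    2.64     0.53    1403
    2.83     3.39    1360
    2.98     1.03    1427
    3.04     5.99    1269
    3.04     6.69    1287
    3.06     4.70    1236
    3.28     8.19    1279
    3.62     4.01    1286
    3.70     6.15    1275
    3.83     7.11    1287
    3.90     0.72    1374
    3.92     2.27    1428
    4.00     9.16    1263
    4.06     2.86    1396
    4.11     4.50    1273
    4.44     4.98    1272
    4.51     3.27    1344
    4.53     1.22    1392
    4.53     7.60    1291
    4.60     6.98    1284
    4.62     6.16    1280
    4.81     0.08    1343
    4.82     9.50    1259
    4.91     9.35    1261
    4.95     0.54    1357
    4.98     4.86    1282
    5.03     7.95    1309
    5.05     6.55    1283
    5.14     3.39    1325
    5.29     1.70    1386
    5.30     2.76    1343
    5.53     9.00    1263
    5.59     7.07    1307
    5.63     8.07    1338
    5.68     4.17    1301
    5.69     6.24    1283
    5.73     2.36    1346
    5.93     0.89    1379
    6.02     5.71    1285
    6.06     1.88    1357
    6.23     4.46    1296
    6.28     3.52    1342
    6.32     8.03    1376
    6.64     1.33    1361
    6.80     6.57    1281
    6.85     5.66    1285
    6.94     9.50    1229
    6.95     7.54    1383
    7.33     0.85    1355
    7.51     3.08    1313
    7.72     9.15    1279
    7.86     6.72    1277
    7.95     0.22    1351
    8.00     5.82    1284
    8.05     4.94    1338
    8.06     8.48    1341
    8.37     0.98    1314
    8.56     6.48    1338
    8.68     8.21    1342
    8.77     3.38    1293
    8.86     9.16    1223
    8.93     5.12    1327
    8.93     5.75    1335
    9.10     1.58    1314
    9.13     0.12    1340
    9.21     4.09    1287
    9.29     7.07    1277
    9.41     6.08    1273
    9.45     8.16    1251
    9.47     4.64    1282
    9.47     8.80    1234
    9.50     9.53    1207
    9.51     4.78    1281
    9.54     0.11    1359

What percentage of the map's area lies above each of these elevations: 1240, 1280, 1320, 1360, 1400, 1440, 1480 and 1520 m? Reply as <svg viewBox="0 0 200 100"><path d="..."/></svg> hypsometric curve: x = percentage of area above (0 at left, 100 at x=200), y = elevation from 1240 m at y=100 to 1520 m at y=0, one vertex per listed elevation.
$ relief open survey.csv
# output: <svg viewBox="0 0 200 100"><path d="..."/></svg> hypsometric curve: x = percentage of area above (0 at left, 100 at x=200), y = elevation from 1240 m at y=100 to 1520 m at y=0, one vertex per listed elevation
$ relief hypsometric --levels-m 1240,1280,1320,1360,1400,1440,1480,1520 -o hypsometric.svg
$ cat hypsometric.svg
<svg viewBox="0 0 200 100"><path d="M189 100l-36-14-68-15-34-14-24-14-7-14-5-15-6-14"/></svg>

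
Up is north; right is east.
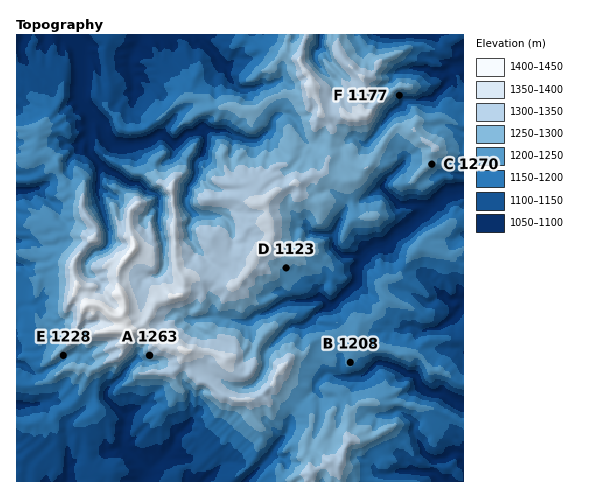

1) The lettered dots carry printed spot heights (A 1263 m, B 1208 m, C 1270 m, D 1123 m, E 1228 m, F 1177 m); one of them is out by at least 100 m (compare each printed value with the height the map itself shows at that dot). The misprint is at D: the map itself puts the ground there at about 1248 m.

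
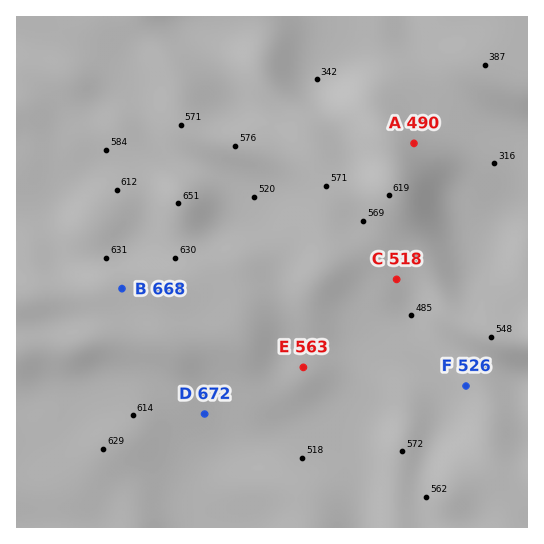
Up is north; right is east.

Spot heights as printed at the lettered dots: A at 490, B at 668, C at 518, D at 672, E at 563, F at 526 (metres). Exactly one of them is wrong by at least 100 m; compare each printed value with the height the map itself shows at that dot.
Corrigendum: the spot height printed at D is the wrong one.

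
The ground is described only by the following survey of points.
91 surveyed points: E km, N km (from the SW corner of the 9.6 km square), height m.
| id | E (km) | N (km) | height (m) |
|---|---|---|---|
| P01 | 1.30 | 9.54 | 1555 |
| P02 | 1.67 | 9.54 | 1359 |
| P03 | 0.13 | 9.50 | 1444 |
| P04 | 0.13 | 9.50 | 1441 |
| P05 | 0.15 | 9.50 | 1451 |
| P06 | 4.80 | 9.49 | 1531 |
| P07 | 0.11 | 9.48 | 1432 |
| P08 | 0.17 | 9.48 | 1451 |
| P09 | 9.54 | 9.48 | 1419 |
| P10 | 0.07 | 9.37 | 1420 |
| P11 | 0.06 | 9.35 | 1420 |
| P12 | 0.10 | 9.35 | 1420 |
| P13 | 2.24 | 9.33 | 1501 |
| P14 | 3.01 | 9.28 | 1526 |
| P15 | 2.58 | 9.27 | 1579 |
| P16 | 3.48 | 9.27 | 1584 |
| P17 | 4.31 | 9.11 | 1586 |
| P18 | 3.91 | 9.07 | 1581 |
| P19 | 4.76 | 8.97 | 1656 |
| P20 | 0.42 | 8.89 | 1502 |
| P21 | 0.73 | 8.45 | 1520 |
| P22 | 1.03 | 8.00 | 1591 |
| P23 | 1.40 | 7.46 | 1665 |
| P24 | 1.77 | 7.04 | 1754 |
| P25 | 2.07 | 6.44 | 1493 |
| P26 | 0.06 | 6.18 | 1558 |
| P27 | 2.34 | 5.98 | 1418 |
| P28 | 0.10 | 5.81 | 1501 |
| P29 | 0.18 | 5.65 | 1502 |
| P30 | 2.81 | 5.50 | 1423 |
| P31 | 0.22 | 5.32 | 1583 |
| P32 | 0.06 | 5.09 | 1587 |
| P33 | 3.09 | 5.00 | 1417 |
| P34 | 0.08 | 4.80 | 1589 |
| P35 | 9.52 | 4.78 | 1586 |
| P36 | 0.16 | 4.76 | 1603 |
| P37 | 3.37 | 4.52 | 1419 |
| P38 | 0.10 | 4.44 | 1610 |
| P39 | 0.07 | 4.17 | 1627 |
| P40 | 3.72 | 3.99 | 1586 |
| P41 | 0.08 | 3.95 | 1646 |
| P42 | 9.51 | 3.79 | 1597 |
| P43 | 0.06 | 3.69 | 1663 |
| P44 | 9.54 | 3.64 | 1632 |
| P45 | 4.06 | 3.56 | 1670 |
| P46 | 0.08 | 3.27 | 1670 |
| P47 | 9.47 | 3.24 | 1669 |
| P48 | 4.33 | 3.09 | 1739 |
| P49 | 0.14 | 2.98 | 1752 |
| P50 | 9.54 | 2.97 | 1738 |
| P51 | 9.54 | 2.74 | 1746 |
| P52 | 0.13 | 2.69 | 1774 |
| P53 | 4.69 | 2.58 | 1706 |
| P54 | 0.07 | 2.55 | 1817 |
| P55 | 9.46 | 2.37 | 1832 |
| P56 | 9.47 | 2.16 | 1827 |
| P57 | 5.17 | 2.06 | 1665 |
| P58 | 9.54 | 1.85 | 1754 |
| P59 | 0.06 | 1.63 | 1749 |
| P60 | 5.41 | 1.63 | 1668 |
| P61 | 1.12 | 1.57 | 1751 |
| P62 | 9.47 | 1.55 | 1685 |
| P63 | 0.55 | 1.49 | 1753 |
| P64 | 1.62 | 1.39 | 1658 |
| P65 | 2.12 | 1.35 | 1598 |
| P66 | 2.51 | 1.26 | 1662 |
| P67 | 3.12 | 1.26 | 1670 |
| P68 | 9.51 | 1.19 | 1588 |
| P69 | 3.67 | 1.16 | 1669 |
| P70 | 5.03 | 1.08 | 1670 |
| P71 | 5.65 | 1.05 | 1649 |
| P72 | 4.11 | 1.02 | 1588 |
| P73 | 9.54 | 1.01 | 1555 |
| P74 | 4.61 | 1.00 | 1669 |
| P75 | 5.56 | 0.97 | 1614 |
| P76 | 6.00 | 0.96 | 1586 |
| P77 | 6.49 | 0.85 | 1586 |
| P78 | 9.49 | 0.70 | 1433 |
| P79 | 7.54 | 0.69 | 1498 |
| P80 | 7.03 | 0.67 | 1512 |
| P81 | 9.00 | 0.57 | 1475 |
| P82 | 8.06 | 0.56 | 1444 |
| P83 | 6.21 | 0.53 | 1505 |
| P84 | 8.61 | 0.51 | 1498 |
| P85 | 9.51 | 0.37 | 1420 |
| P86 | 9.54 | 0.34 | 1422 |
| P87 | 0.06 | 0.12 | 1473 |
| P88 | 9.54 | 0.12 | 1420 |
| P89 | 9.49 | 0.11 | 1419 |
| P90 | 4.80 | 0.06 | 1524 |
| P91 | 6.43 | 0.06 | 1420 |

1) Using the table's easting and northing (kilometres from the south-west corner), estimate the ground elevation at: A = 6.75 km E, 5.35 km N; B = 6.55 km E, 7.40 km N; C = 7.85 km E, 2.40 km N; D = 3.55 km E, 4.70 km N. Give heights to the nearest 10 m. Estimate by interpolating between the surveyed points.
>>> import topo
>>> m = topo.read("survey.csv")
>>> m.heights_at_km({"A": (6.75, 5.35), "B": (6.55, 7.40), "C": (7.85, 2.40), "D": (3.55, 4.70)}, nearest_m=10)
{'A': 1590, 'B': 1670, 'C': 1630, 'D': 1480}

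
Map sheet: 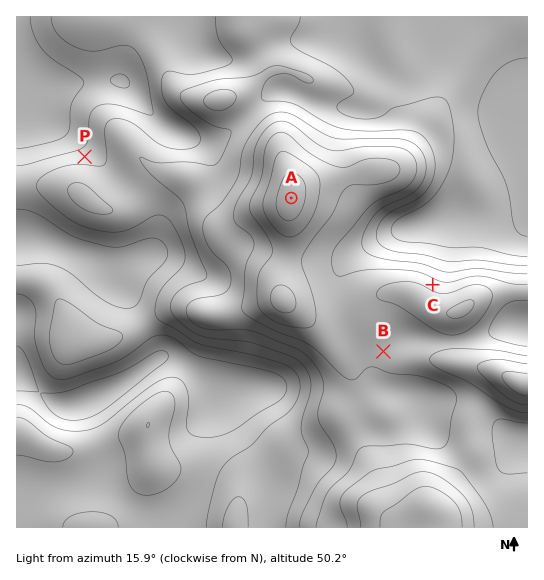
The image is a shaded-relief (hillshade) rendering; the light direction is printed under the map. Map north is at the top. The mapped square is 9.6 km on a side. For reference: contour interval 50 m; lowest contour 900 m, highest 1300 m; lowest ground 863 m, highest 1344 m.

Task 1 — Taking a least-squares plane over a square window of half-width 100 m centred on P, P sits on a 9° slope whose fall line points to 349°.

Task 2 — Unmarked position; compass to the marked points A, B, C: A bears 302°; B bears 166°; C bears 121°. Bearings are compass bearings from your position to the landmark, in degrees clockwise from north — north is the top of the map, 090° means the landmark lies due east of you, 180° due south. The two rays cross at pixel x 355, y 238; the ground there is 1120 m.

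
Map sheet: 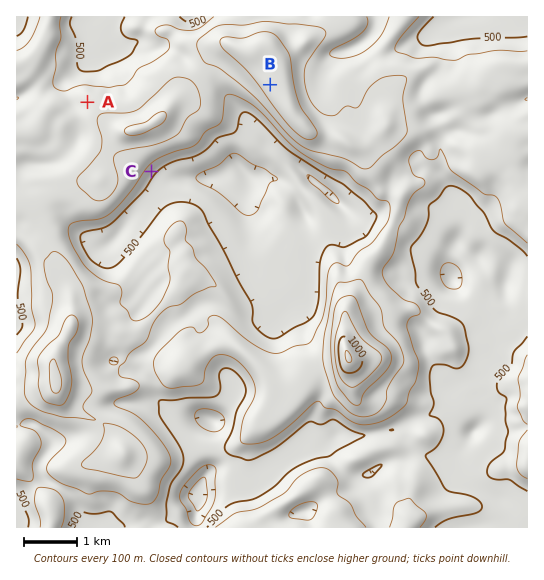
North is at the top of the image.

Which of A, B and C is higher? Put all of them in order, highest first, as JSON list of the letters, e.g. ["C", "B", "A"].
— ["B", "A", "C"]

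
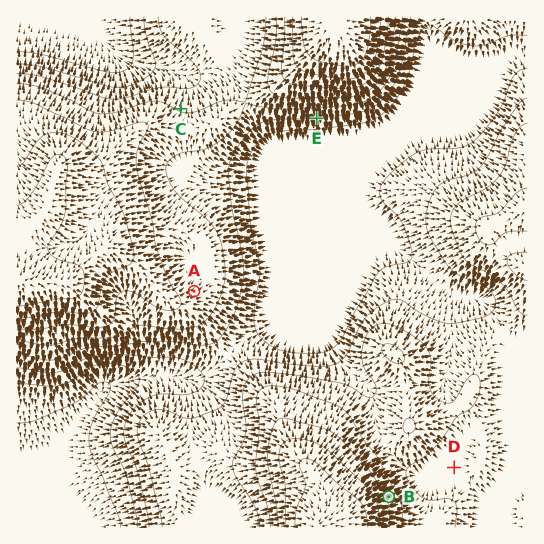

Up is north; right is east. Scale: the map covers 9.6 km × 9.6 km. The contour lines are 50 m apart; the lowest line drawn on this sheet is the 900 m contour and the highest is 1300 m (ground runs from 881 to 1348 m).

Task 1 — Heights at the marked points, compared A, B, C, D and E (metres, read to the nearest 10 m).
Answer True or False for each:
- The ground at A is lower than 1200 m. True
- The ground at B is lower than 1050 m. False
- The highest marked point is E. False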